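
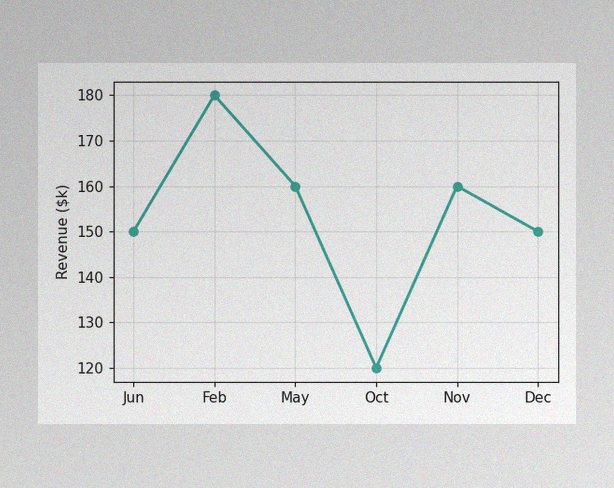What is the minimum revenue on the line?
$120k

The image has some photo noise and uneven lighting. The lowest point is at Oct, and reading across to the y-axis gives $120k.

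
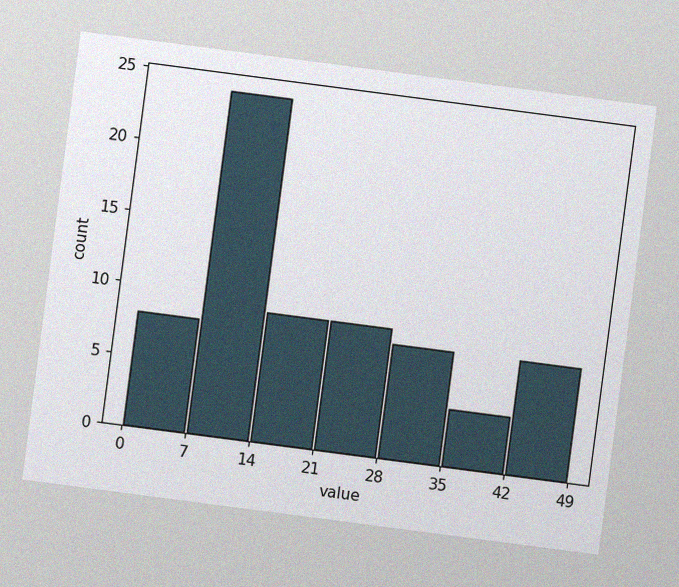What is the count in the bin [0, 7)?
8

The chart is tilted about 7° clockwise, with some photo noise. The [0, 7) bin has height 8.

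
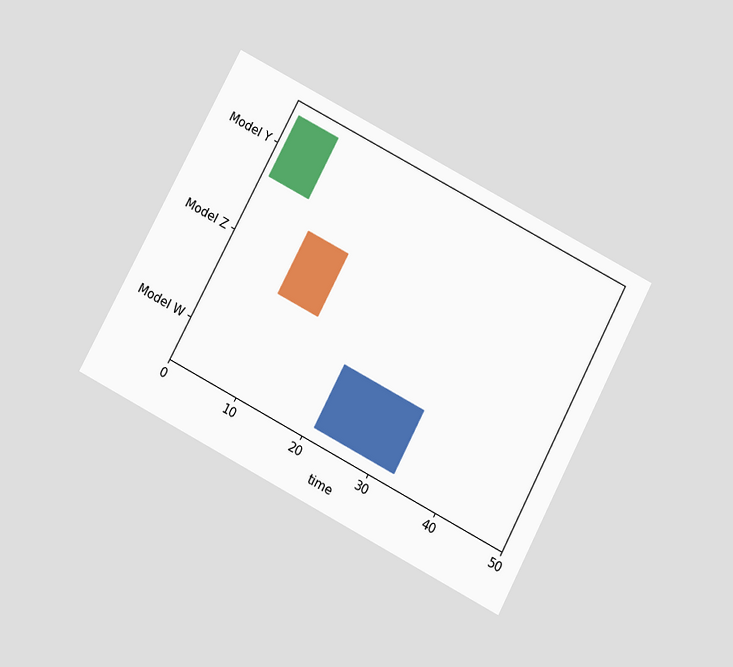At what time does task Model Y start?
1

The chart is tilted about 28° clockwise and viewed slightly from below. The Model Y bar begins at t=1.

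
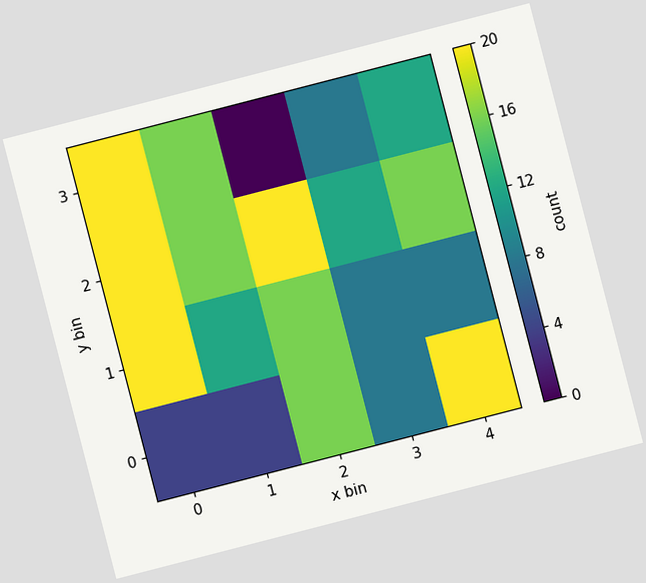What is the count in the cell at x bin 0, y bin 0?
4

The chart is tilted about 14° counter-clockwise. Matching the cell (0, 0) against the colorbar gives 4.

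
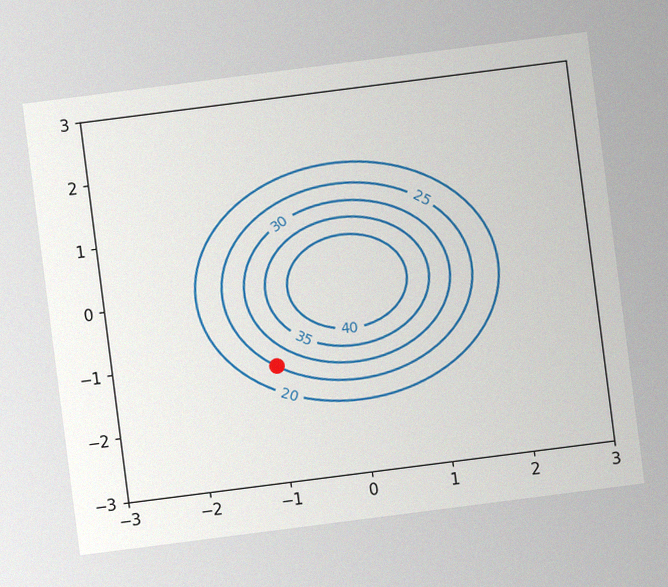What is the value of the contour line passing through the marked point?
The chart is tilted about 7° counter-clockwise, with some photo noise. The marked point sits on the contour labelled 25.

25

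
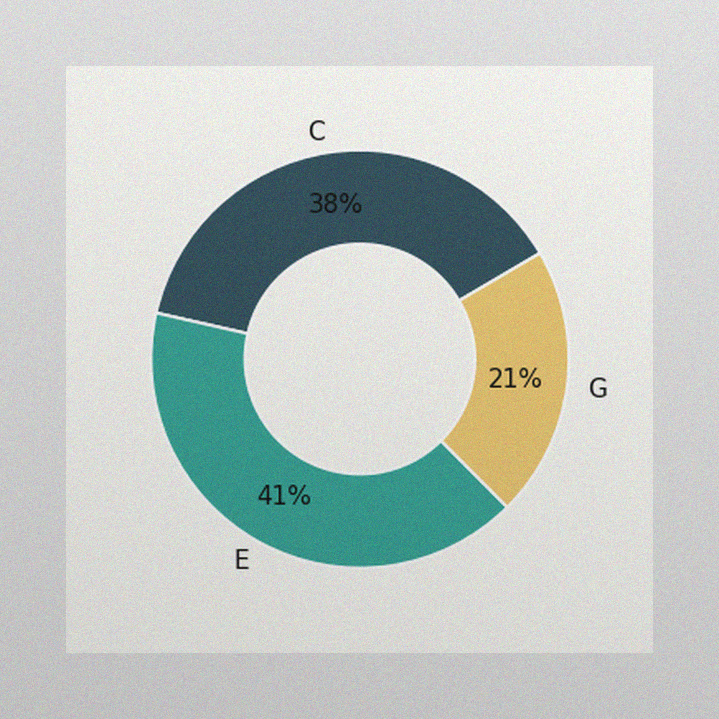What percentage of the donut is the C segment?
The image has some photo noise and uneven lighting. The C segment takes up 38% of the ring.

38%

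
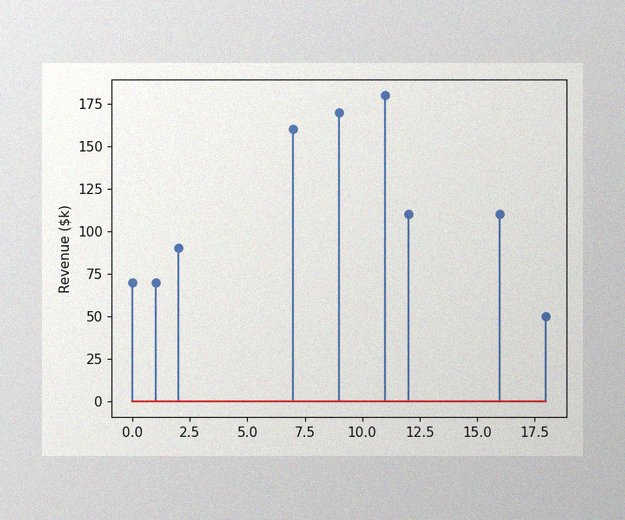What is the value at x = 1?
$70k

The image has some photo noise and uneven lighting. The stem at x=1 reaches $70k.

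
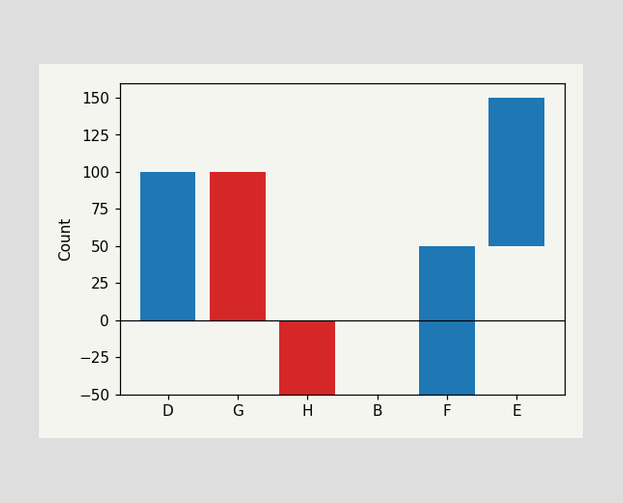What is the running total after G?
After G the running total reaches 0.

0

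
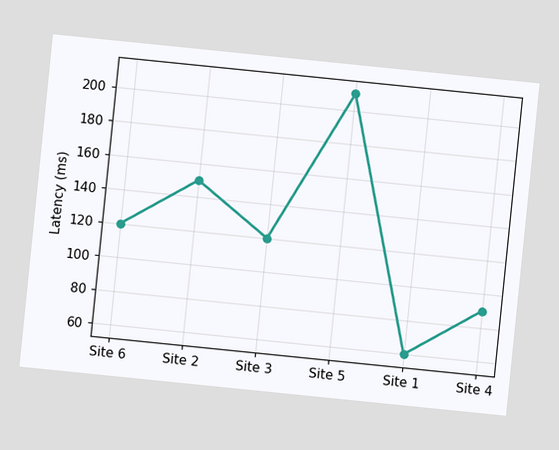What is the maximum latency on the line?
210ms

The chart is tilted about 6° clockwise. The highest point is at Site 5, and reading across to the y-axis gives 210ms.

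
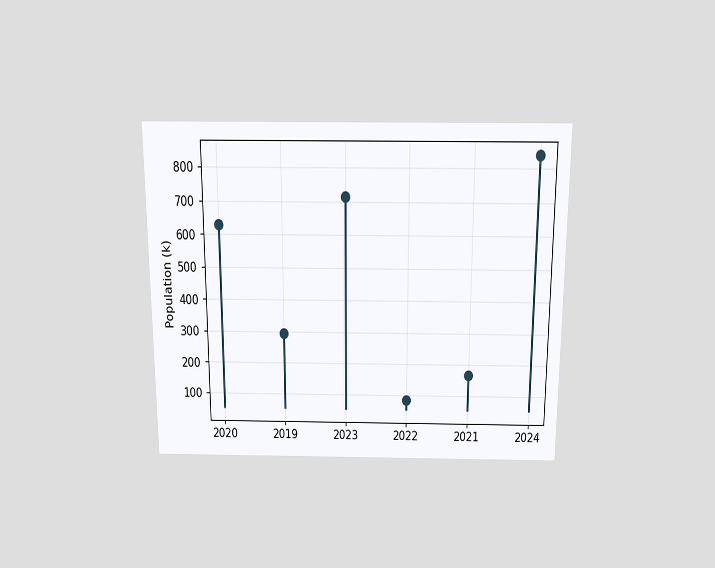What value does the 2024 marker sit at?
The chart is viewed slightly from above. The 2024 marker sits at 840k.

840k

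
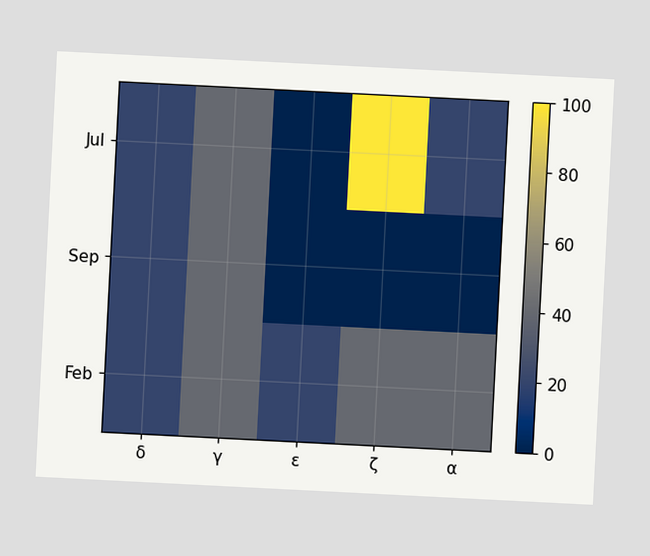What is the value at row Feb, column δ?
20

The chart is tilted about 3° clockwise. Matching cell (Feb, δ) against the colorbar gives 20.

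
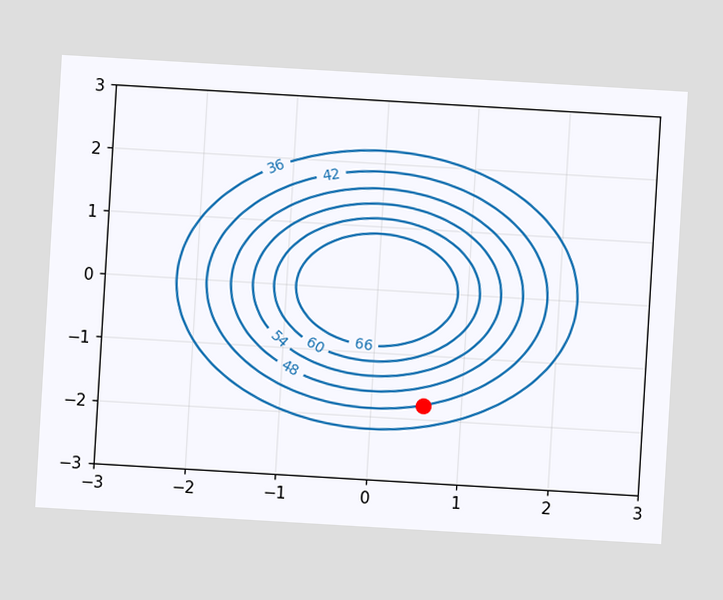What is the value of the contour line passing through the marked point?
The chart is tilted about 3° clockwise. The marked point sits on the contour labelled 42.

42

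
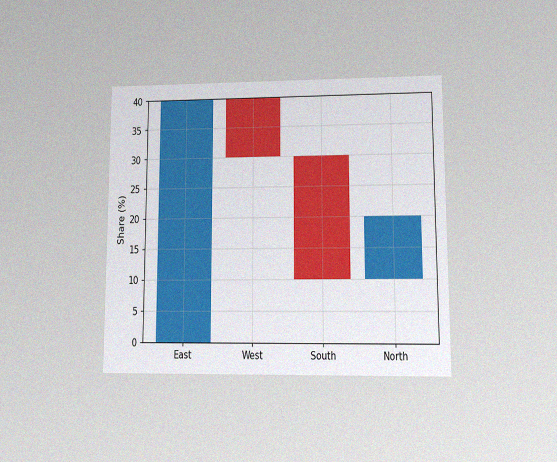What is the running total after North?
20%

The chart is viewed at a slight angle, with some photo noise. After North the running total reaches 20%.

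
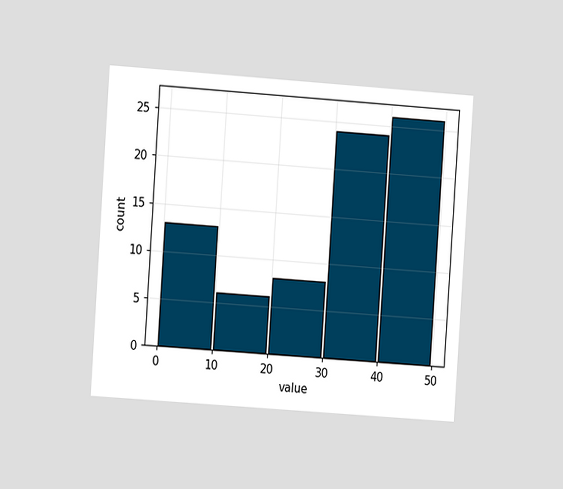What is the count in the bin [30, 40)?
The chart is tilted about 4° clockwise and viewed slightly from the left. The [30, 40) bin has height 24.

24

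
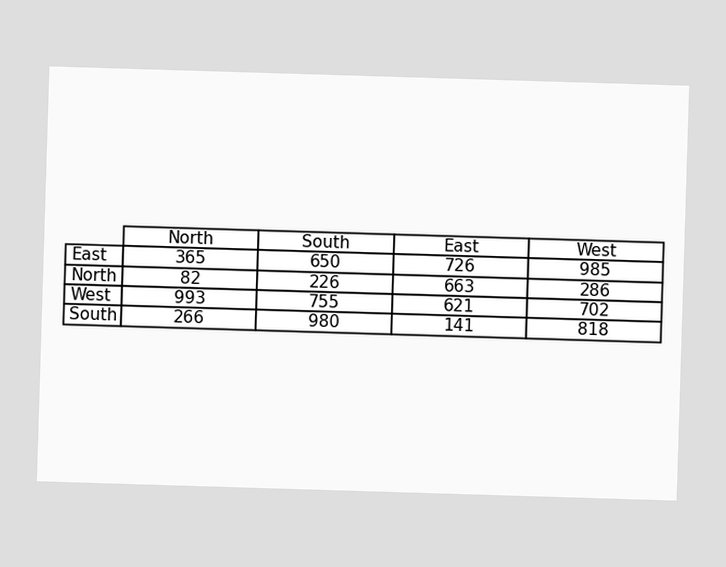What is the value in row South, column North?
The (South, North) cell reads 266.

266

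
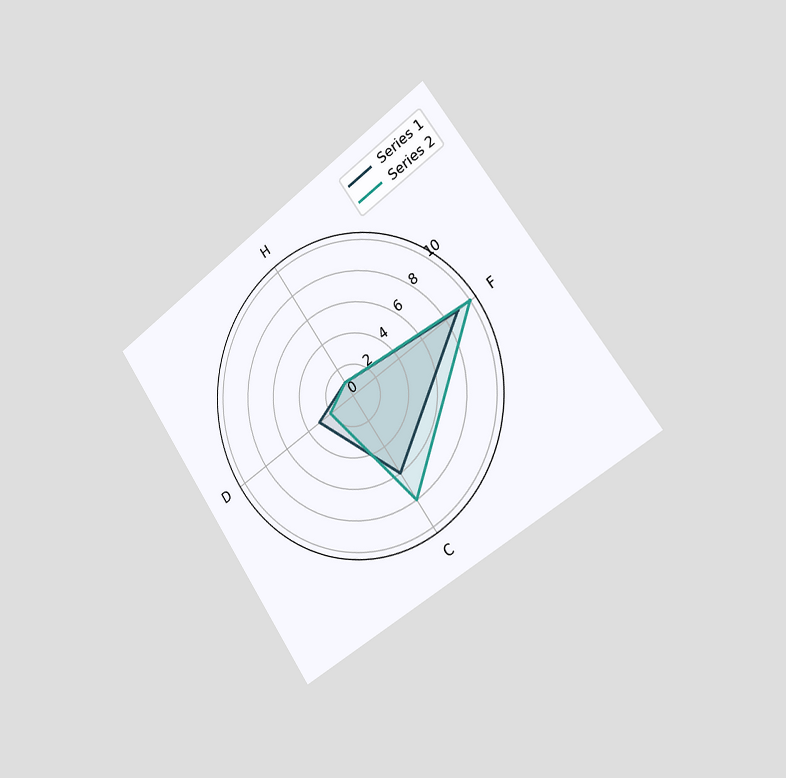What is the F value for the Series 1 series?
The chart is tilted about 35° counter-clockwise and viewed slightly from the right. On the F axis, Series 1 reaches 9.

9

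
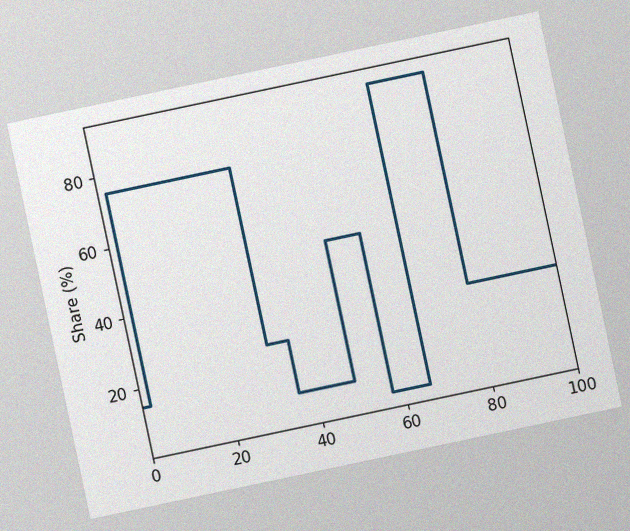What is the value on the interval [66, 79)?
90%

The chart is tilted about 12° counter-clockwise, with some photo noise. On [66, 79) the step sits at 90%.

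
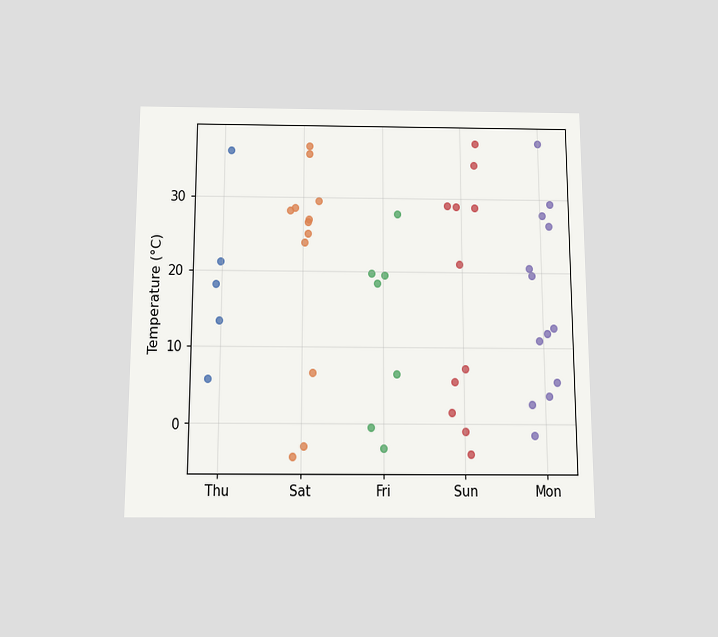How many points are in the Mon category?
The chart is viewed slightly from below. Counting the markers in the Mon column gives 13.

13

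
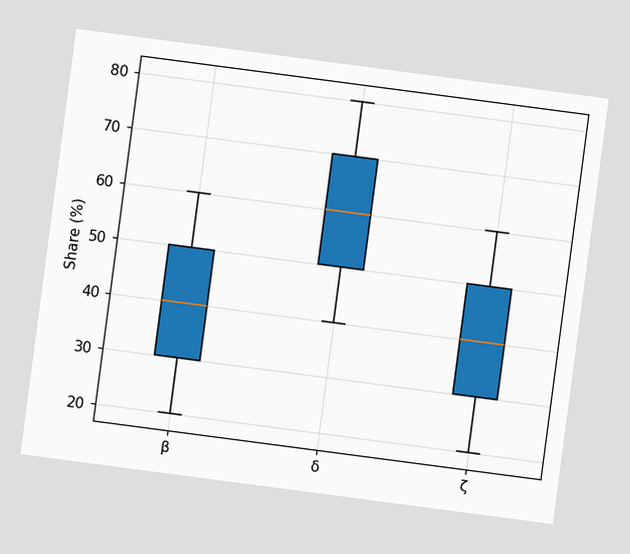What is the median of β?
40%

The chart is tilted about 7° clockwise. The median line in the β box sits at 40%.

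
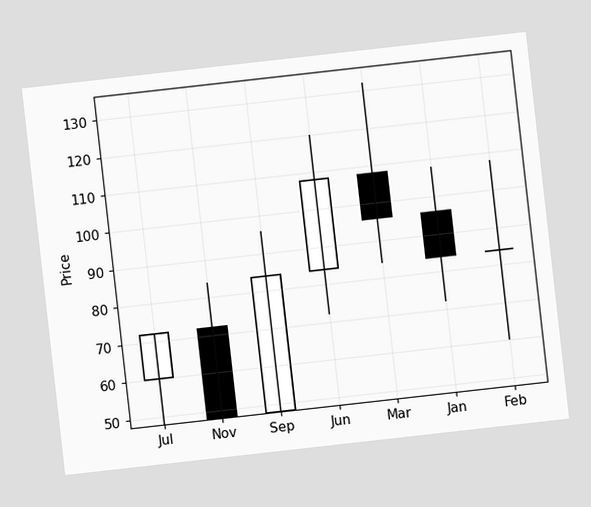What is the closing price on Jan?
The chart is tilted about 6° counter-clockwise. The Jan candle closes at 84.

84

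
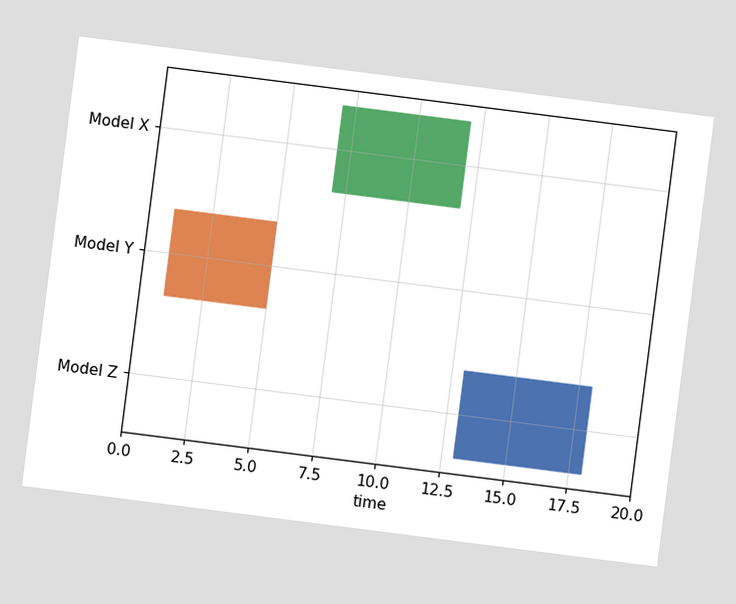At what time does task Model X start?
7

The chart is tilted about 7° clockwise. The Model X bar begins at t=7.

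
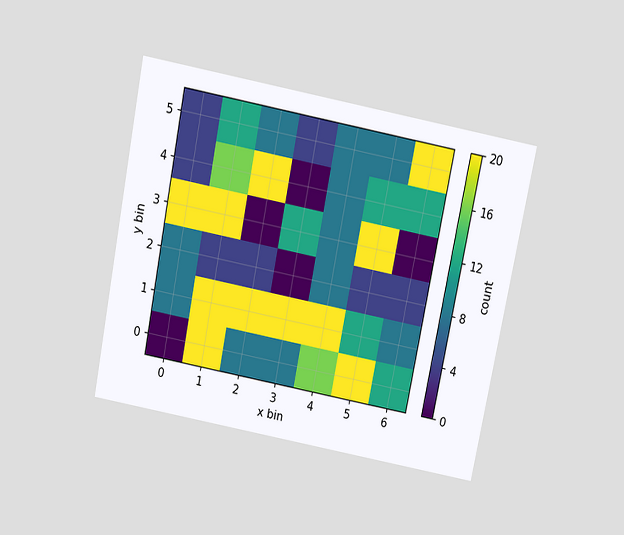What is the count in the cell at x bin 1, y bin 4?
16

The chart is tilted about 11° clockwise and viewed slightly from above. Matching the cell (1, 4) against the colorbar gives 16.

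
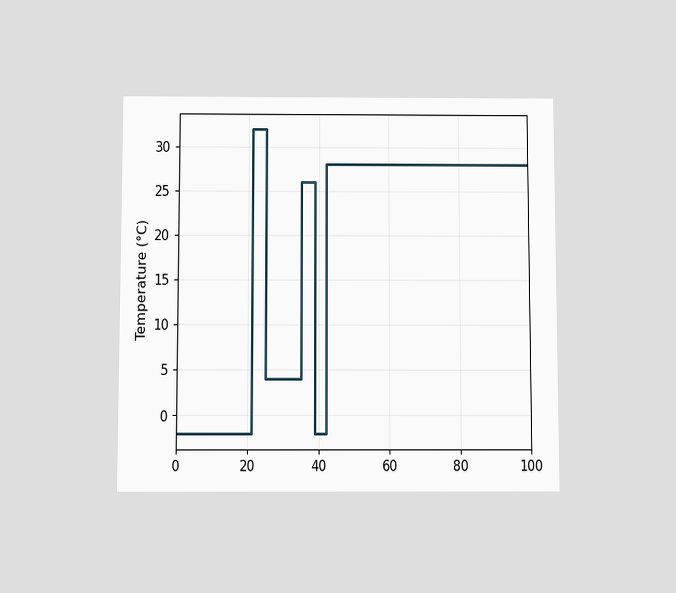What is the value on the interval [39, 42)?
The chart is viewed slightly from below. On [39, 42) the step sits at -2°C.

-2°C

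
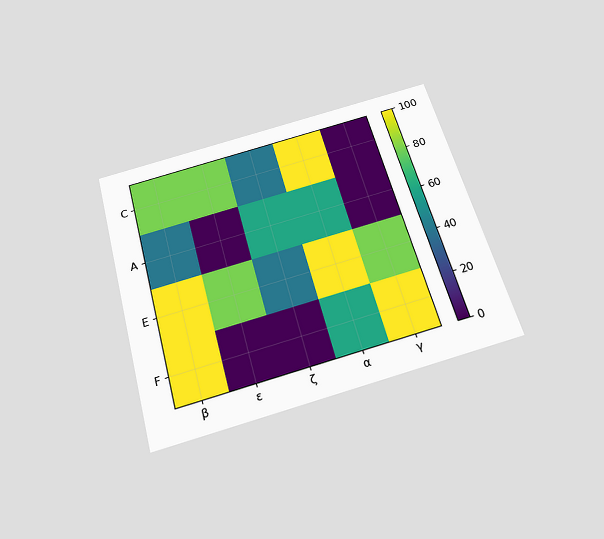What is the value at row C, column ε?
The chart is tilted about 15° counter-clockwise and viewed slightly from below. Matching cell (C, ε) against the colorbar gives 80.

80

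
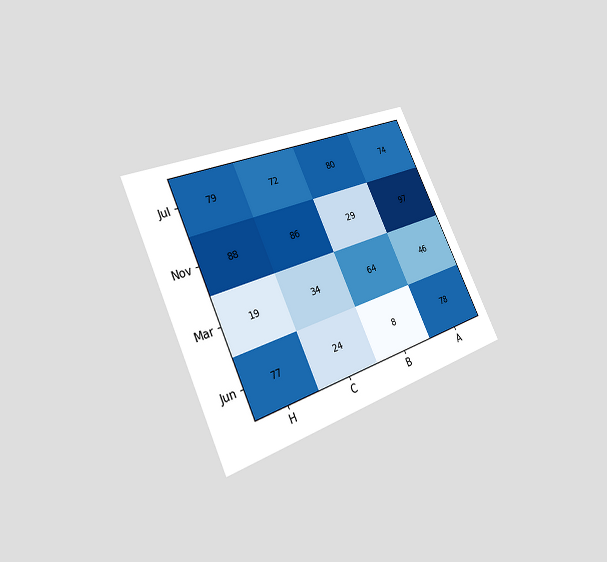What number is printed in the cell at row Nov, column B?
29

The chart is tilted about 25° counter-clockwise and viewed slightly from the left. The (Nov, B) cell reads 29.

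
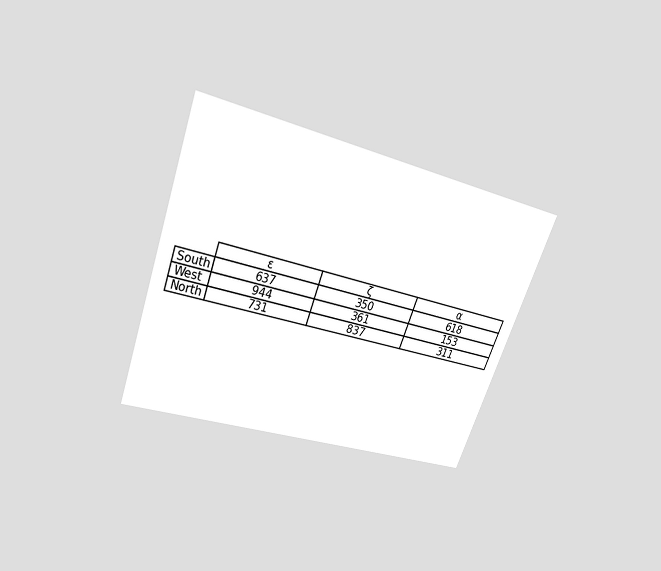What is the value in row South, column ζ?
The chart is tilted about 20° clockwise and viewed slightly from above. The (South, ζ) cell reads 350.

350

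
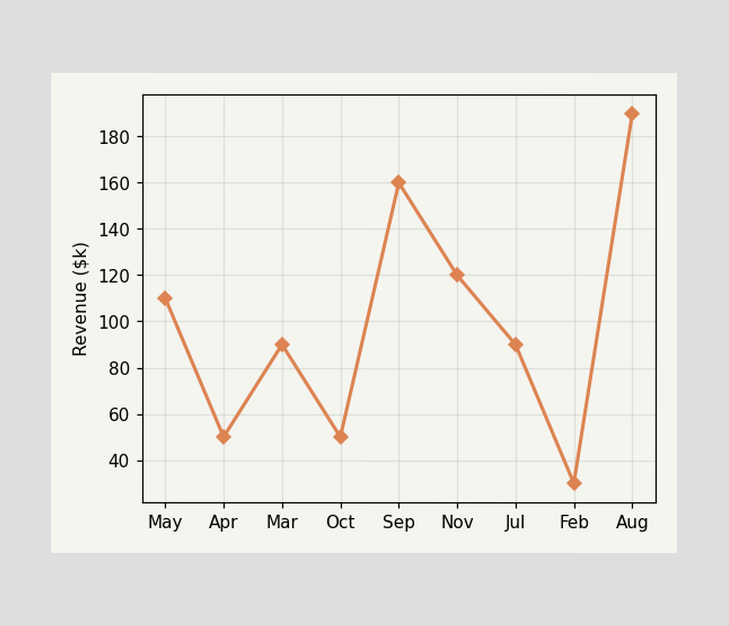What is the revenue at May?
$110k

At May, the line is at $110k.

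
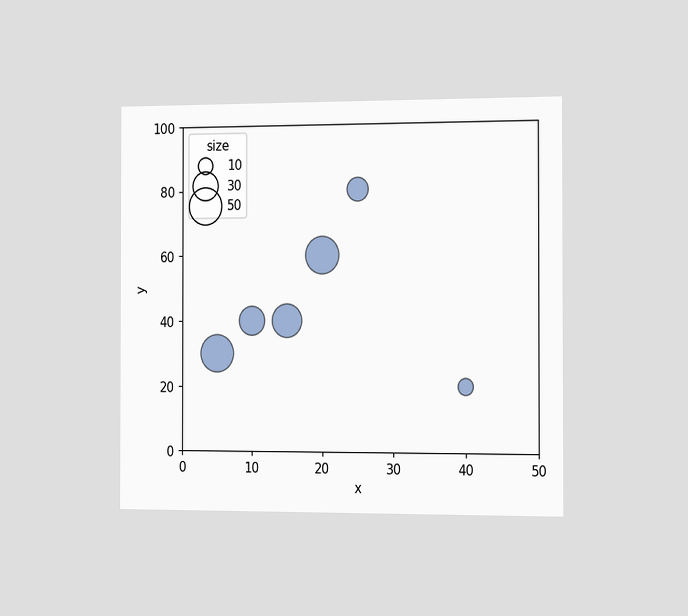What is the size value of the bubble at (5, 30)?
The chart is viewed slightly from the right. Matching the bubble at (5, 30) against the size legend gives 50.

50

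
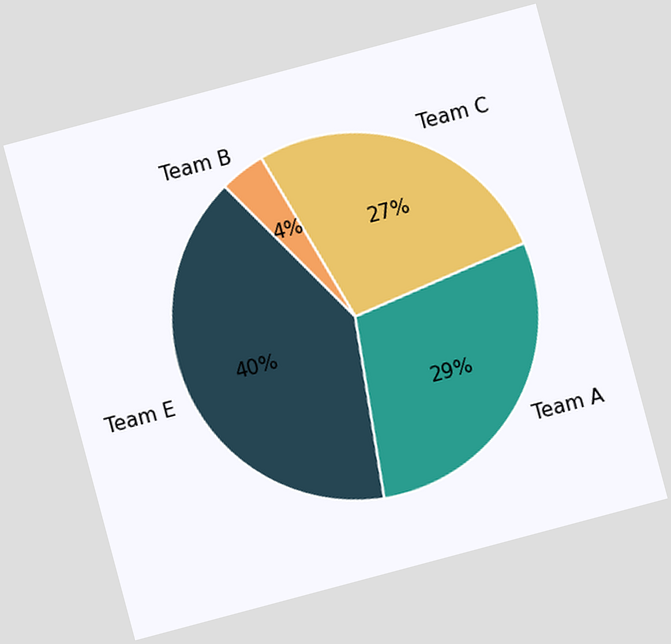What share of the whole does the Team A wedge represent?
29%

The chart is tilted about 15° counter-clockwise. The Team A slice takes up 29% of the pie.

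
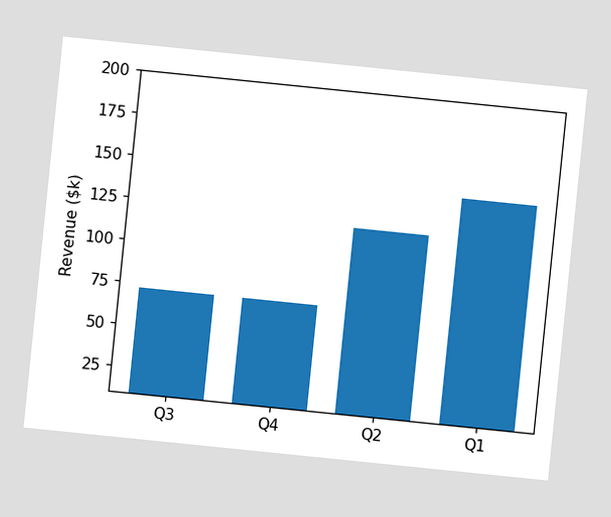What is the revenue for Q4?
The chart is tilted about 6° clockwise. Reading along the chart's y-axis, the Q4 bar reaches $72k.

$72k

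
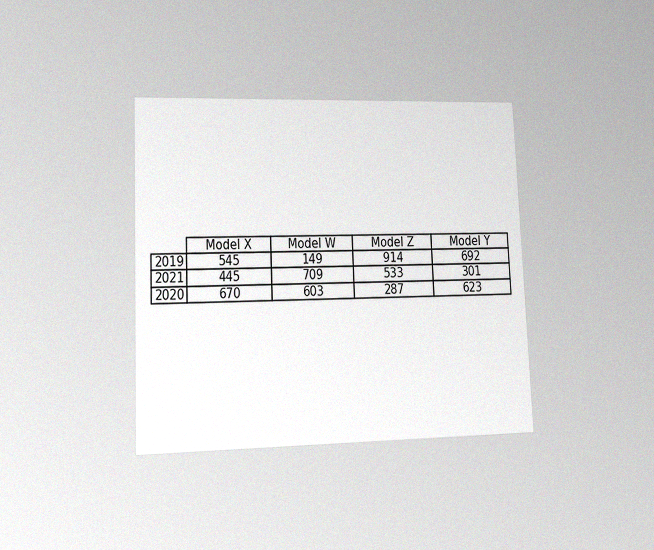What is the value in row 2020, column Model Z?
287

The chart is tilted about 2° counter-clockwise and viewed at a slight angle, with some photo noise. The (2020, Model Z) cell reads 287.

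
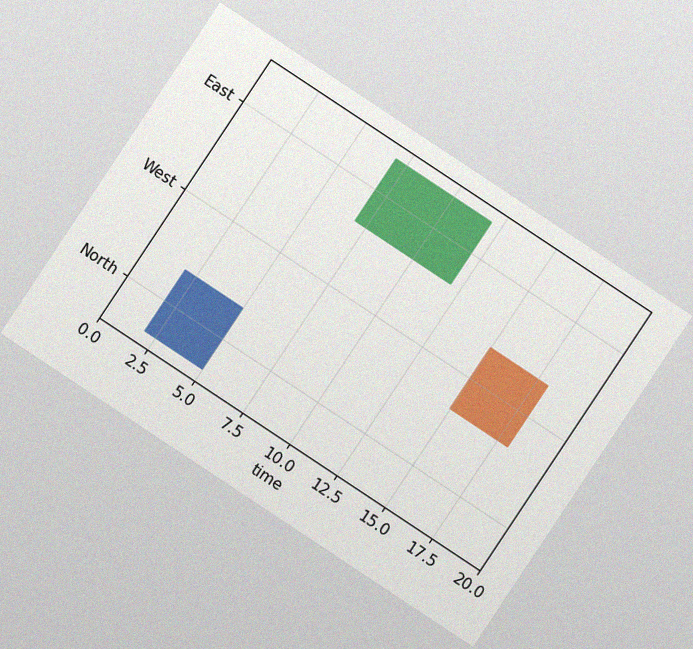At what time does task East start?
The chart is tilted about 34° clockwise, with some photo noise. The East bar begins at t=7.

7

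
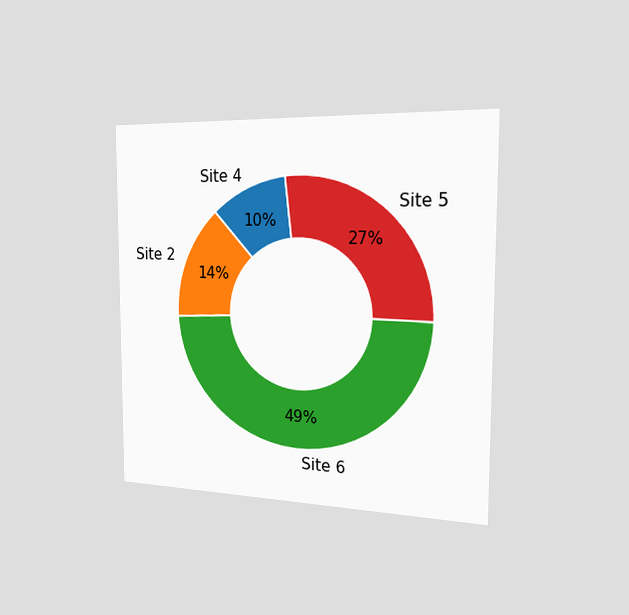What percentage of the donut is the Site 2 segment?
The chart is viewed slightly from the right. The Site 2 segment takes up 14% of the ring.

14%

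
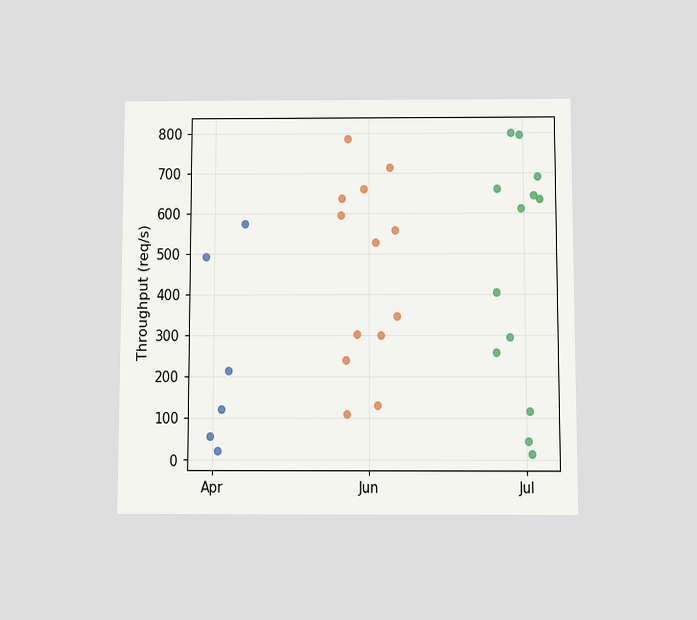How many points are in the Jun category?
13

The chart is viewed slightly from below. Counting the markers in the Jun column gives 13.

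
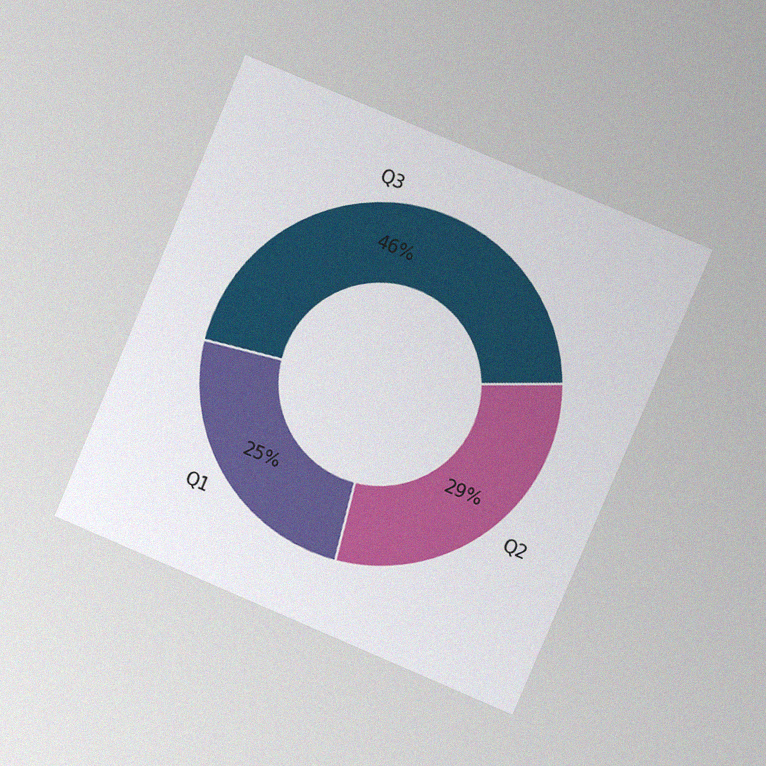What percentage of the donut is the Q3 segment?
46%

The chart is tilted about 23° clockwise and viewed slightly from the right, with some photo noise. The Q3 segment takes up 46% of the ring.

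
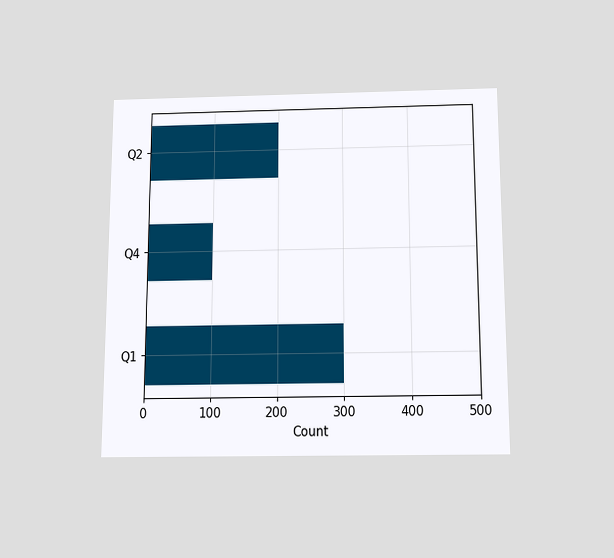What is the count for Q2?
The chart is viewed slightly from below. Reading along the chart's x-axis, the Q2 bar reaches 200.

200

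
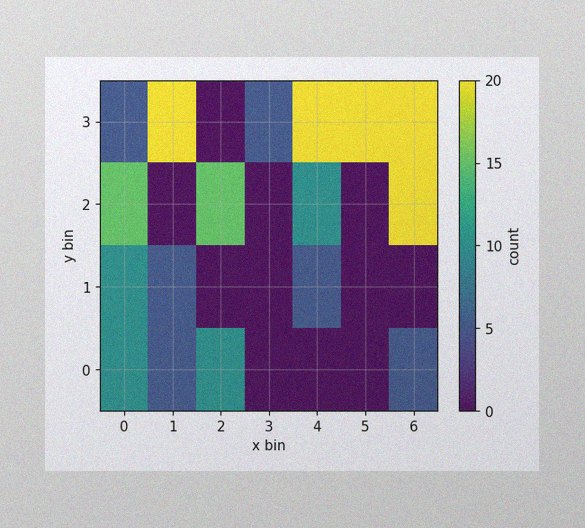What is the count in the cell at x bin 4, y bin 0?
0

The image has some photo noise and uneven lighting. Matching the cell (4, 0) against the colorbar gives 0.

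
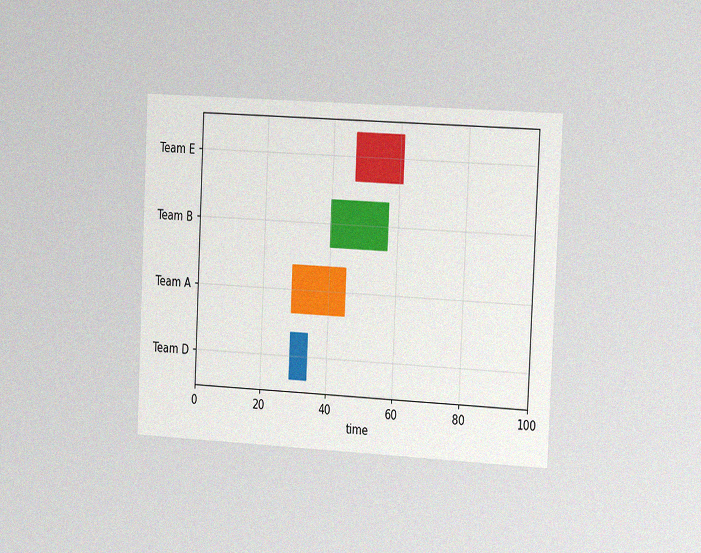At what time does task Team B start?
The chart is tilted about 3° clockwise and viewed slightly from the right, with some photo noise. The Team B bar begins at t=40.

40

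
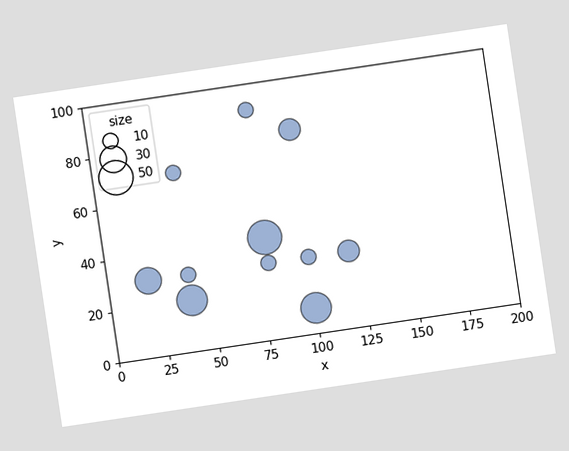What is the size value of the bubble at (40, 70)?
10

The chart is tilted about 8° counter-clockwise. Matching the bubble at (40, 70) against the size legend gives 10.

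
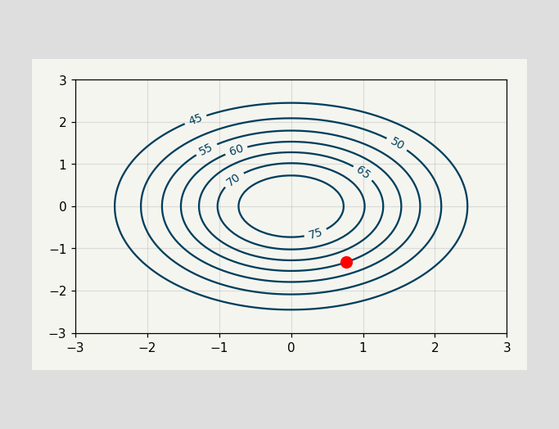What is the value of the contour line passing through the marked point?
60

The marked point sits on the contour labelled 60.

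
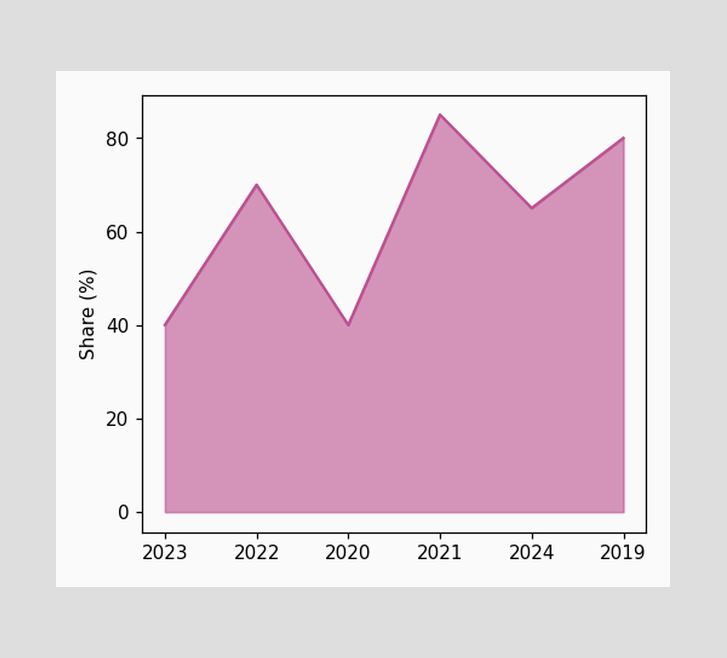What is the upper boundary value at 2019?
At 2019 the upper boundary is at 80%.

80%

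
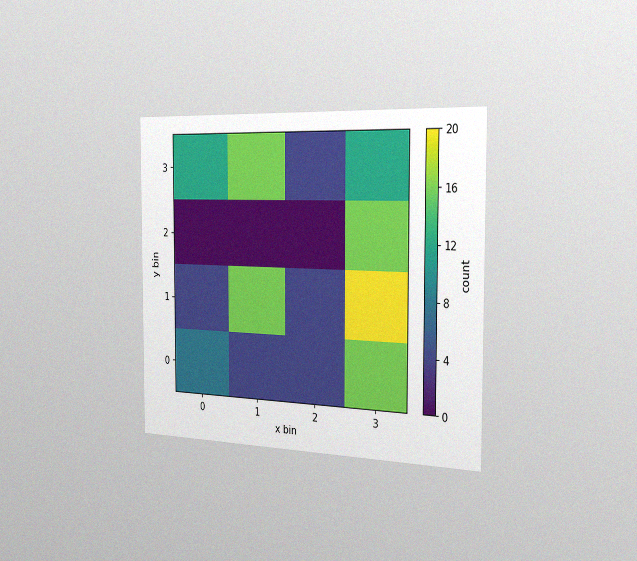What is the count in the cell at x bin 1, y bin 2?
0

The chart is viewed slightly from the right, with some photo noise. Matching the cell (1, 2) against the colorbar gives 0.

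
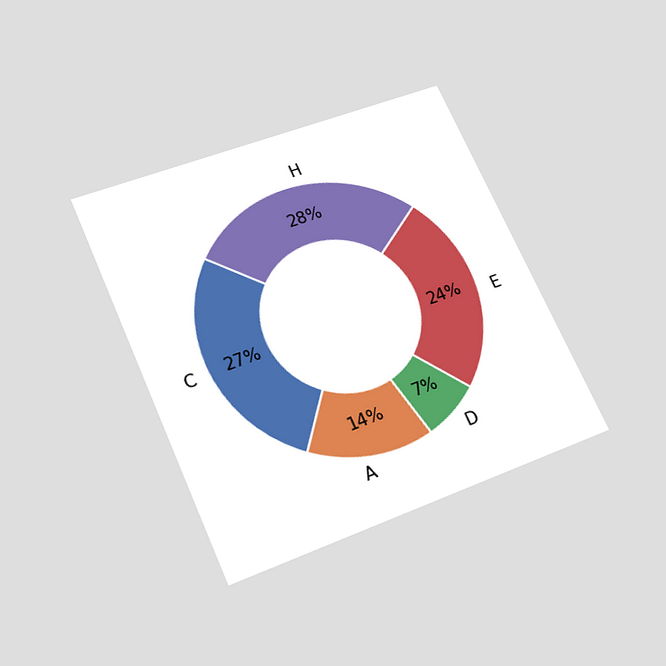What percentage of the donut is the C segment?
27%

The chart is tilted about 24° counter-clockwise and viewed slightly from below. The C segment takes up 27% of the ring.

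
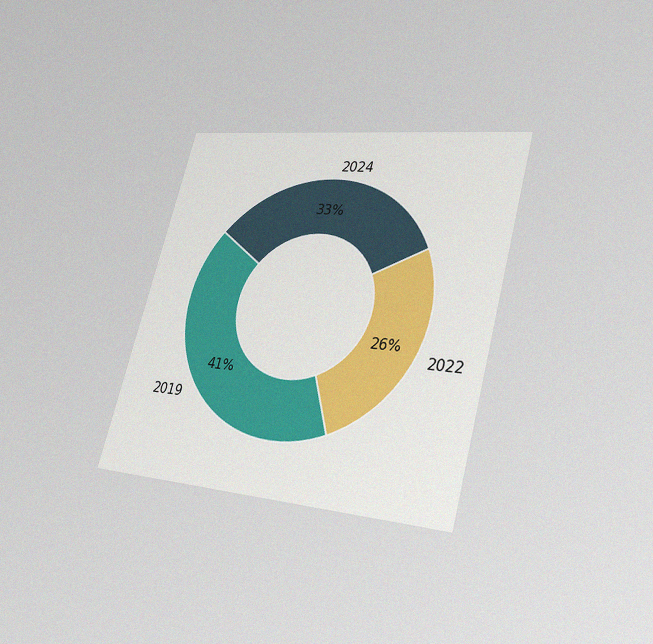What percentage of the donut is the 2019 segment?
41%

The chart is tilted about 15° clockwise and viewed at a slight angle, with some photo noise. The 2019 segment takes up 41% of the ring.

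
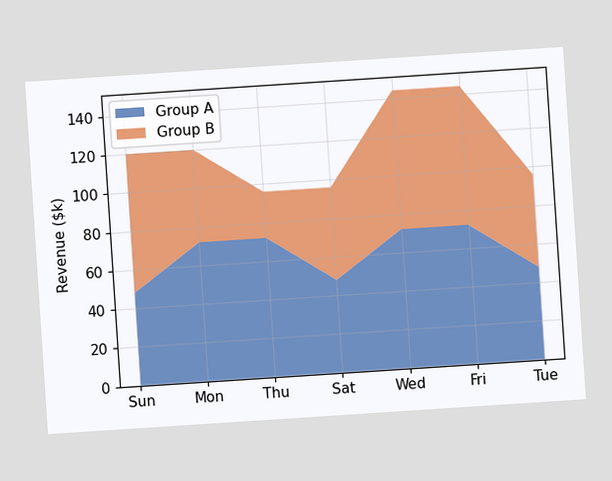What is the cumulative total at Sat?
The chart is tilted about 4° counter-clockwise. The stacked total at Sat reaches $96k.

$96k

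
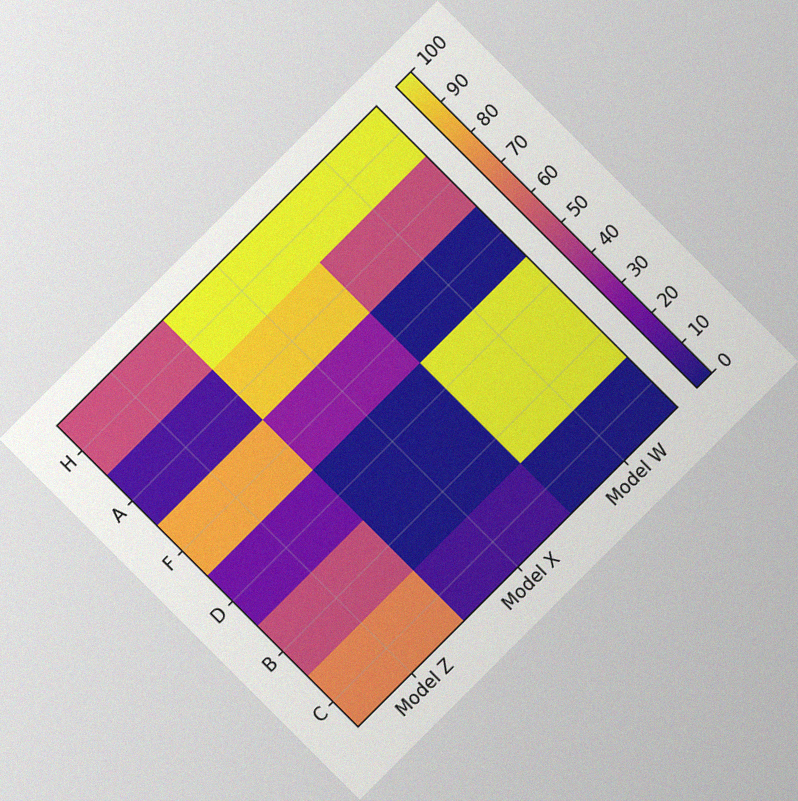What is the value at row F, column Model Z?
The chart is tilted about 45° counter-clockwise, with some photo noise. Matching cell (F, Model Z) against the colorbar gives 80.

80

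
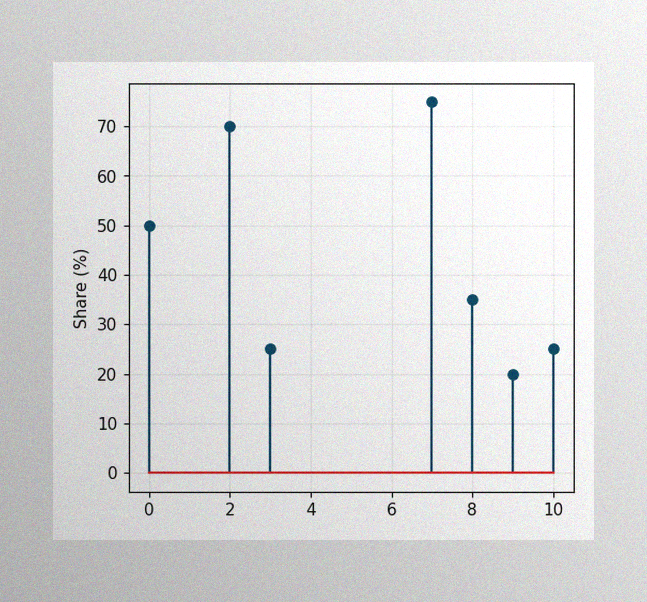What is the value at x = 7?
75%

The image has some photo noise and uneven lighting. The stem at x=7 reaches 75%.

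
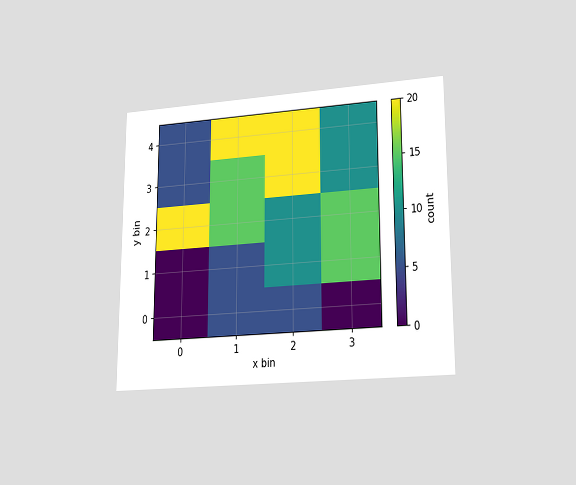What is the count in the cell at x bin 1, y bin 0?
5

The chart is viewed at a slight angle. Matching the cell (1, 0) against the colorbar gives 5.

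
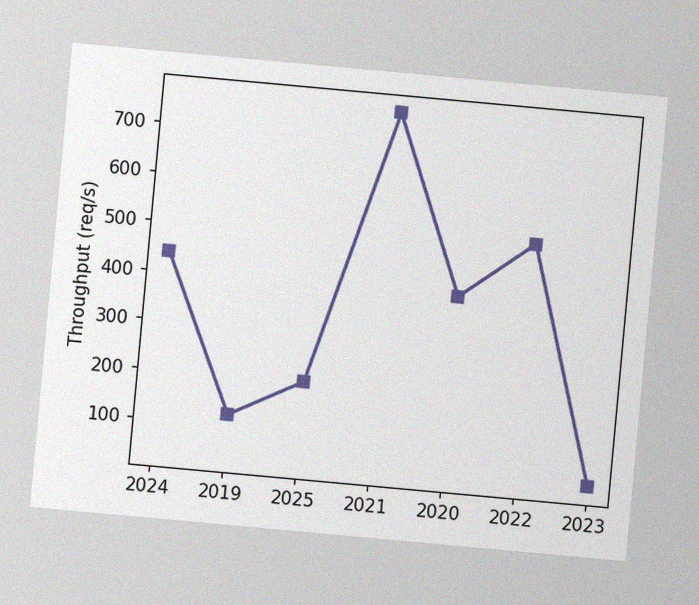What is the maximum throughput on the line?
760req/s

The chart is tilted about 5° clockwise, with some photo noise. The highest point is at 2021, and reading across to the y-axis gives 760req/s.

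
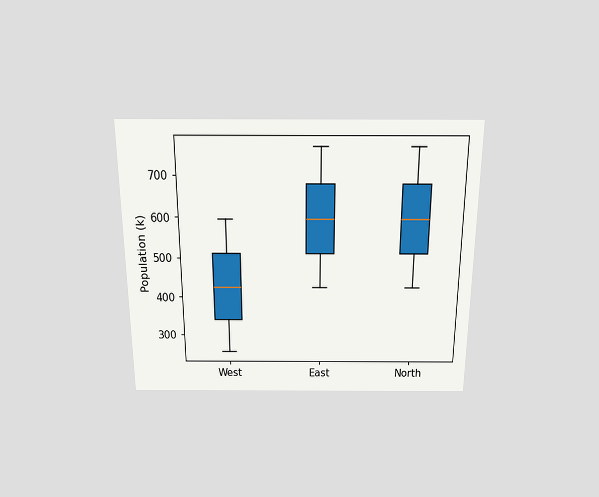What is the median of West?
425k

The chart is viewed slightly from above. The median line in the West box sits at 425k.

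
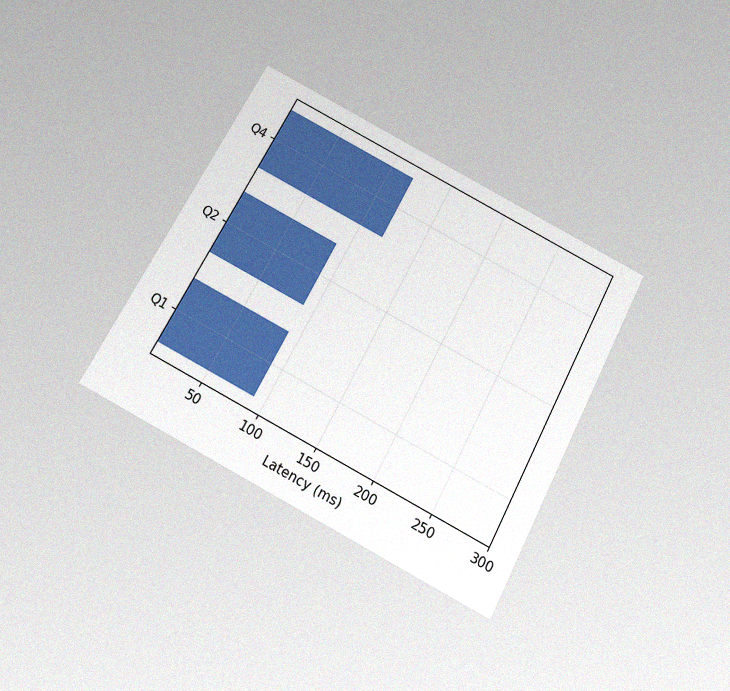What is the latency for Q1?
90ms

The chart is tilted about 28° clockwise and viewed slightly from below, with some photo noise. Reading along the chart's x-axis, the Q1 bar reaches 90ms.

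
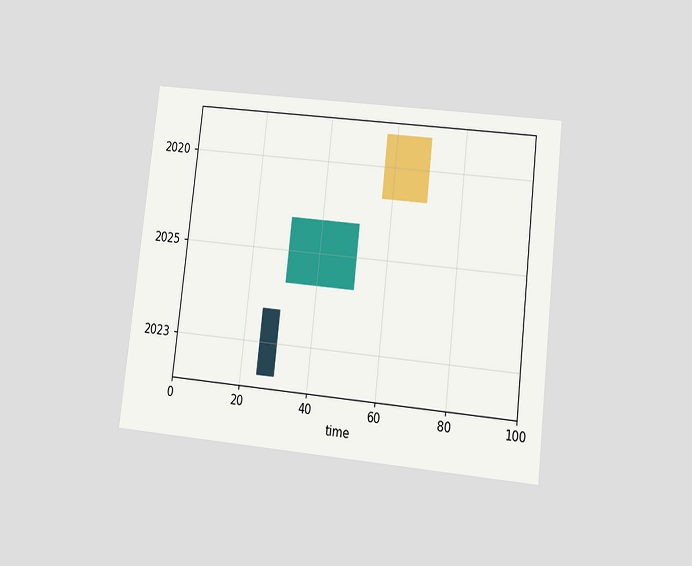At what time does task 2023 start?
25

The chart is tilted about 6° clockwise and viewed at a slight angle. The 2023 bar begins at t=25.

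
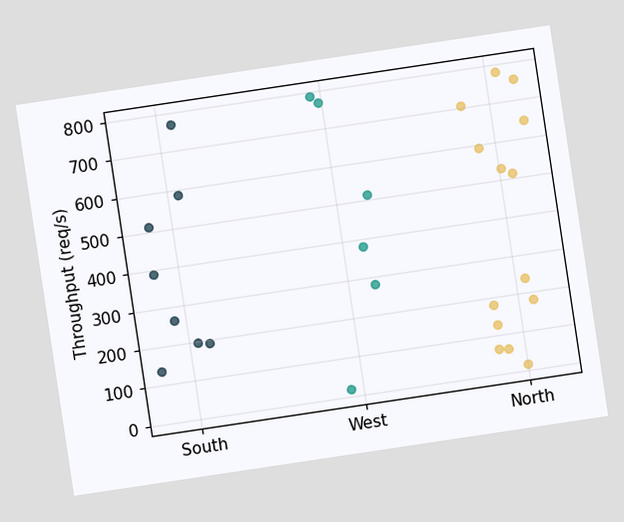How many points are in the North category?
14

The chart is tilted about 9° counter-clockwise. Counting the markers in the North column gives 14.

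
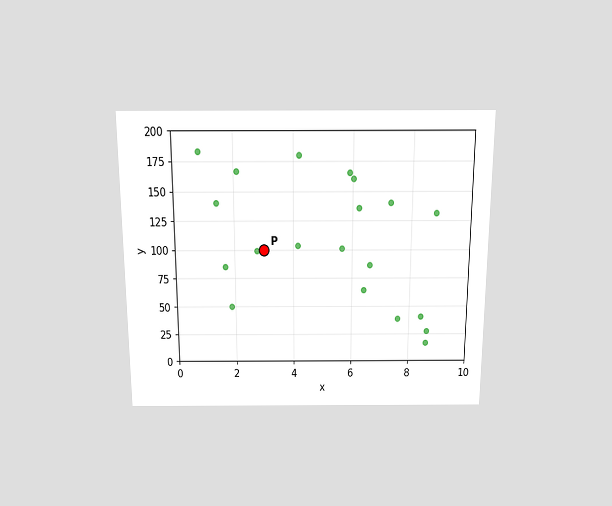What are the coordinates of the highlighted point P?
The chart is viewed slightly from above. Following the gridlines from P to each axis, P sits at (3, 100).

(3, 100)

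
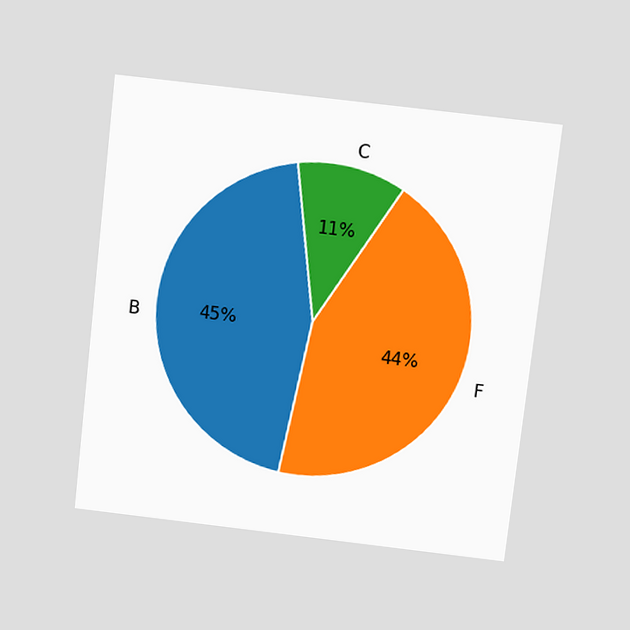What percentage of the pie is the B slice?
The chart is tilted about 6° clockwise and viewed slightly from above. The B slice takes up 45% of the pie.

45%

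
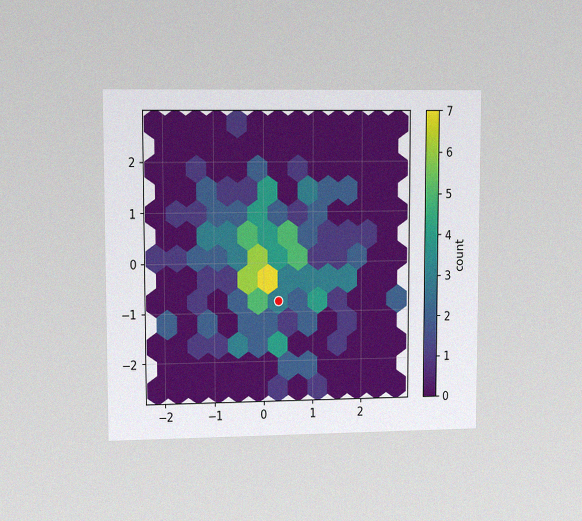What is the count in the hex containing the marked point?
The chart is viewed at a slight angle, with some photo noise. The marked hex reads 3 on the colorbar.

3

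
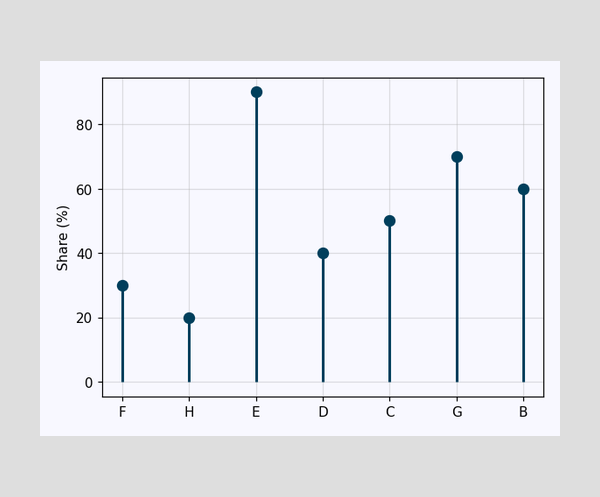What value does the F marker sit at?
30%

The F marker sits at 30%.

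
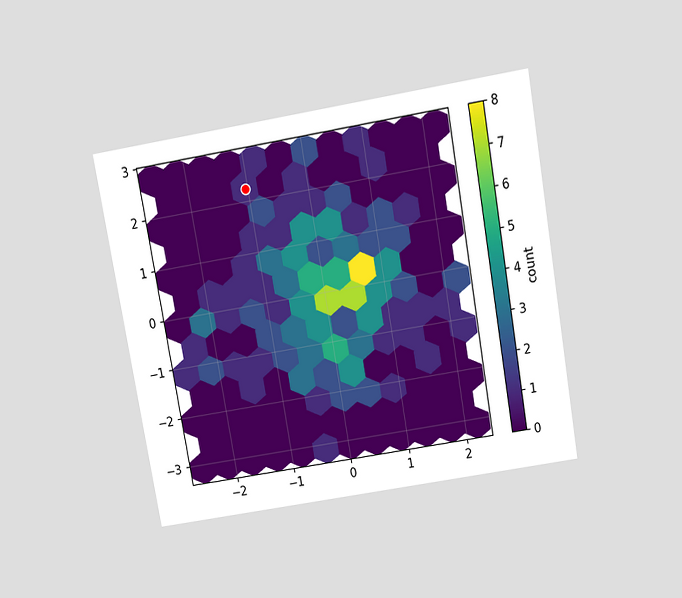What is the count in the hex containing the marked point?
The chart is tilted about 10° counter-clockwise and viewed slightly from above. The marked hex reads 1 on the colorbar.

1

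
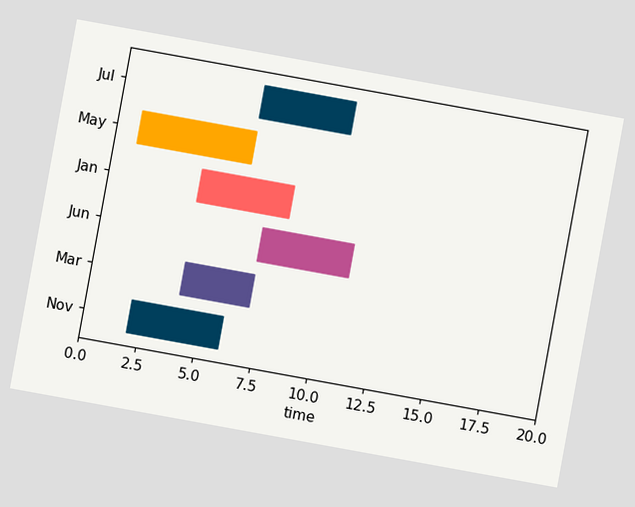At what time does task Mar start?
The chart is tilted about 10° clockwise. The Mar bar begins at t=4.

4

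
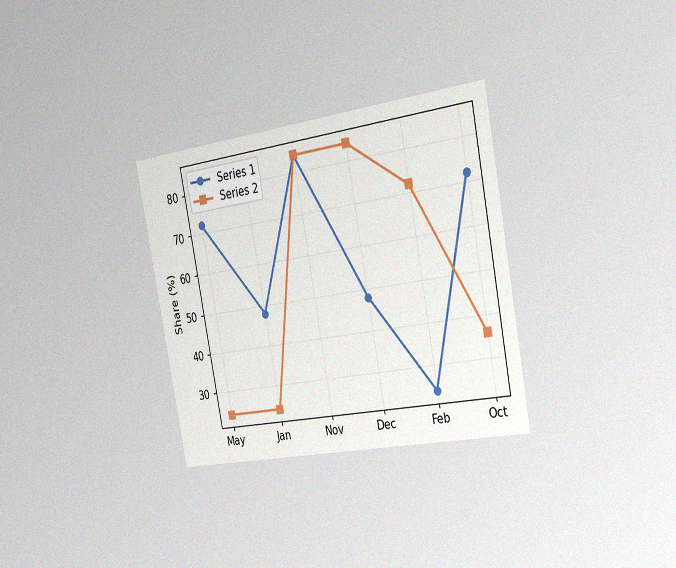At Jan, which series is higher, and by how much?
Series 1, by 24%

The chart is tilted about 11° counter-clockwise and viewed slightly from the right, with some photo noise. At Jan, Series 1 sits above the other line by 24%.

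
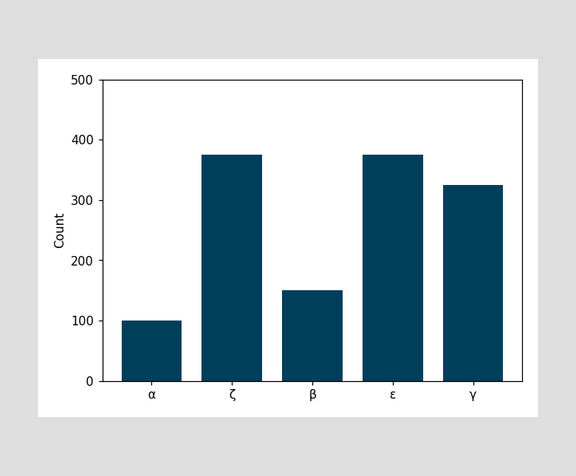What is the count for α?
100

Reading along the chart's y-axis, the α bar reaches 100.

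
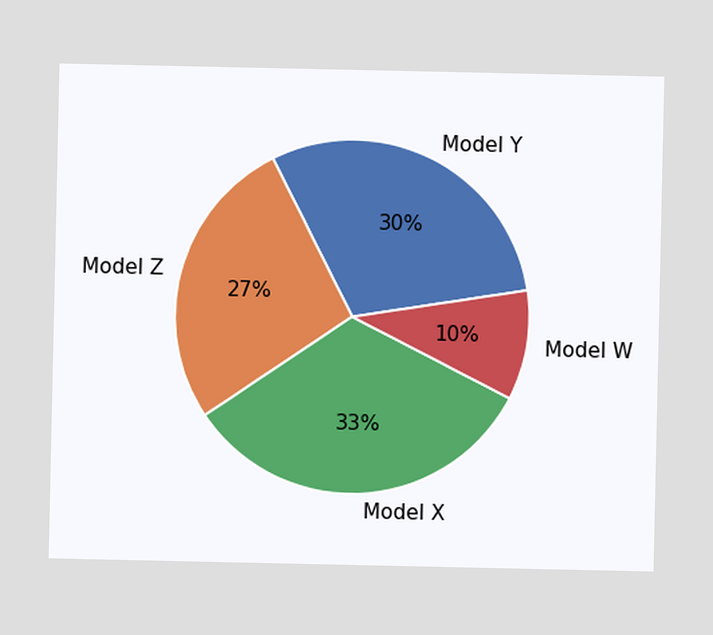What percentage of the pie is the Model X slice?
33%

The Model X slice takes up 33% of the pie.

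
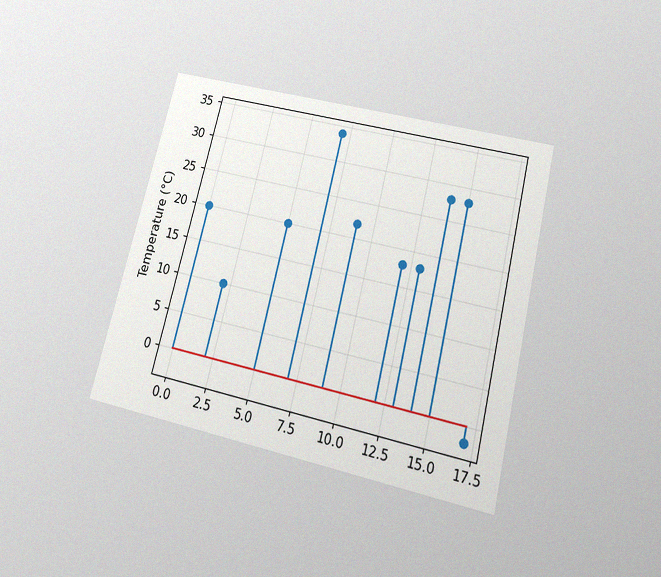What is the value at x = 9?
22°C

The chart is tilted about 14° clockwise and viewed slightly from below, with some photo noise. The stem at x=9 reaches 22°C.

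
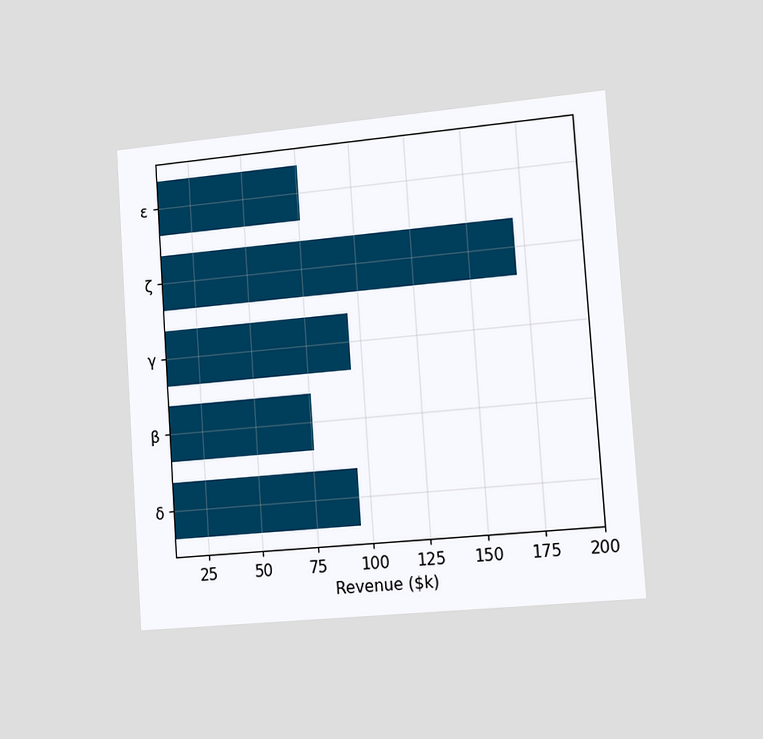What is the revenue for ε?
The chart is tilted about 4° counter-clockwise and viewed slightly from the right. Reading along the chart's x-axis, the ε bar reaches $76k.

$76k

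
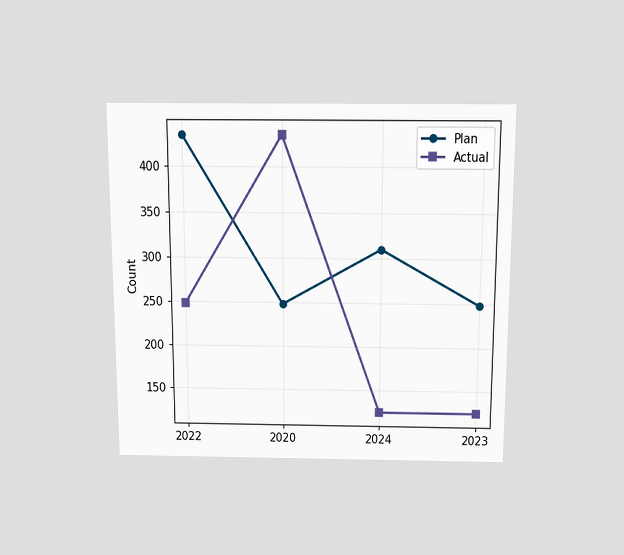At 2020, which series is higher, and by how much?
Actual, by 186

The chart is viewed slightly from above. At 2020, Actual sits above the other line by 186.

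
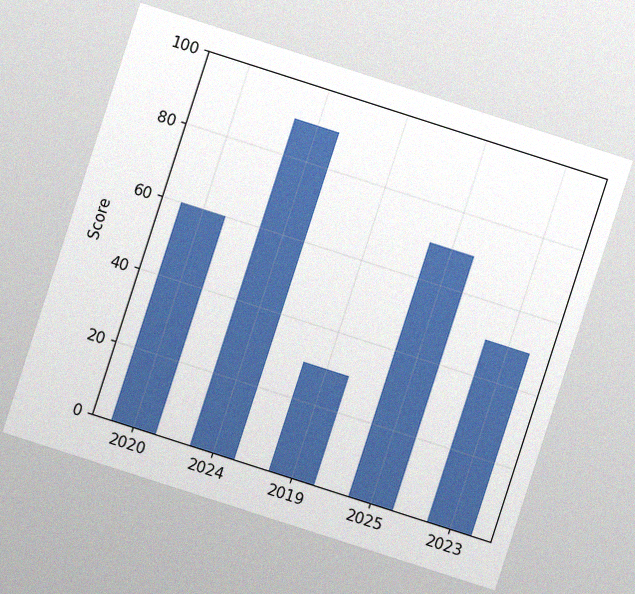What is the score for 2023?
The chart is tilted about 18° clockwise, with some photo noise. Reading along the chart's y-axis, the 2023 bar reaches 50.

50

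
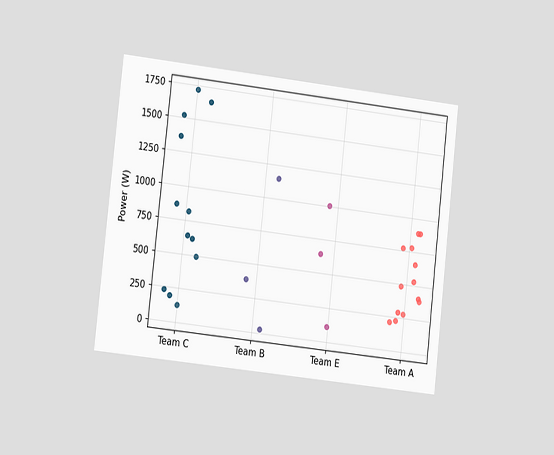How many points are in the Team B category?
The chart is tilted about 6° clockwise and viewed slightly from the left. Counting the markers in the Team B column gives 3.

3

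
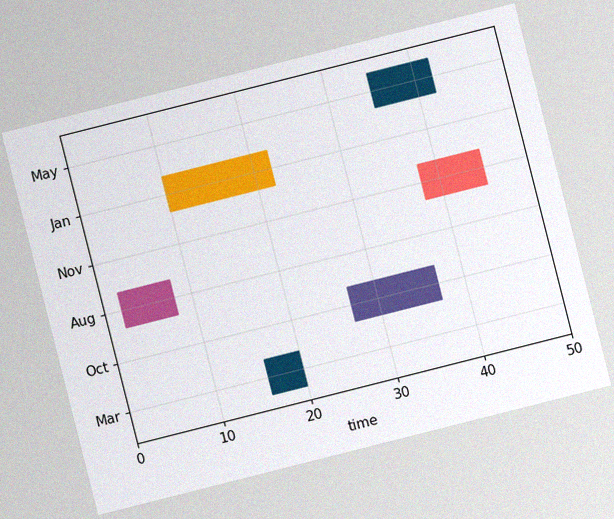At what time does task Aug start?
2

The chart is tilted about 14° counter-clockwise, with some photo noise. The Aug bar begins at t=2.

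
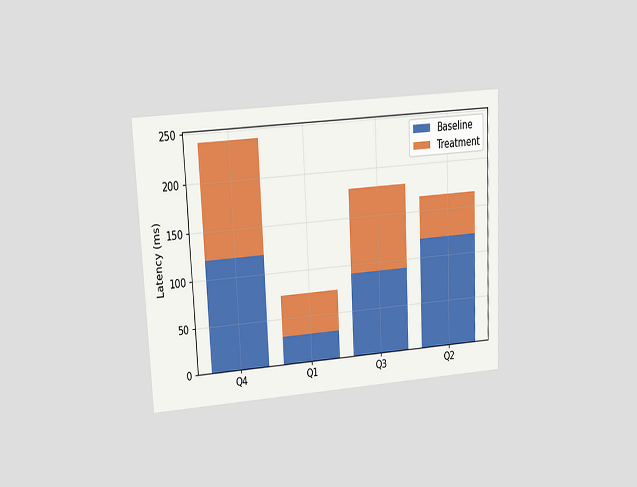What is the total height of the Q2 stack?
The chart is tilted about 3° counter-clockwise and viewed at a slight angle. The Q2 stack's top reaches 165ms on the y-axis.

165ms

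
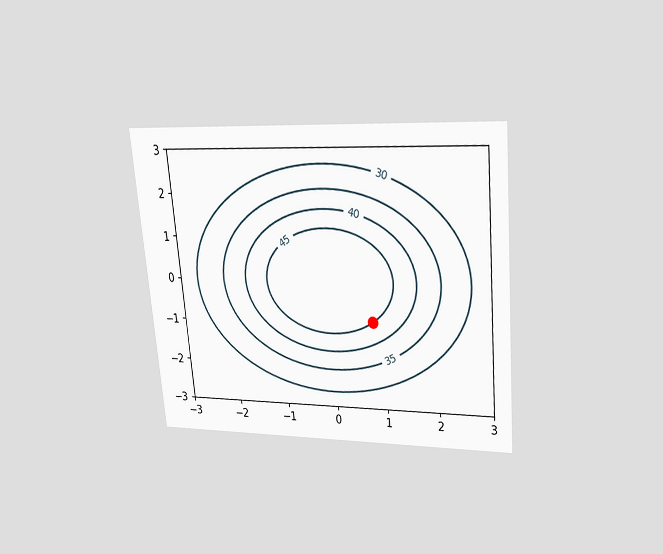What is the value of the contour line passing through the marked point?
The chart is tilted about 5° counter-clockwise and viewed slightly from above. The marked point sits on the contour labelled 45.

45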